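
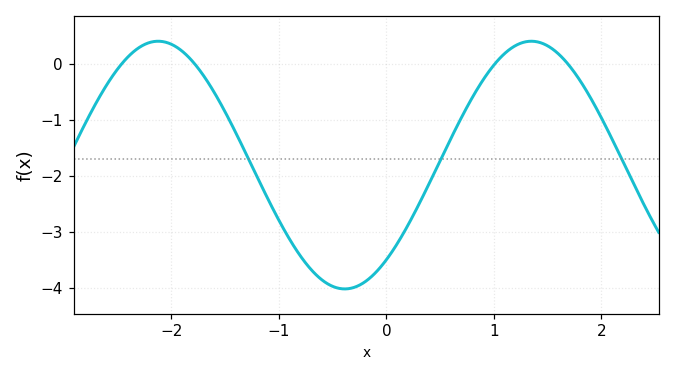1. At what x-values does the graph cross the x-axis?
-2.5, -1.8, 1, 1.7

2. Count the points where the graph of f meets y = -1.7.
3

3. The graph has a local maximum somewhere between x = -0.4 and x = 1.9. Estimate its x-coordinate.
1.3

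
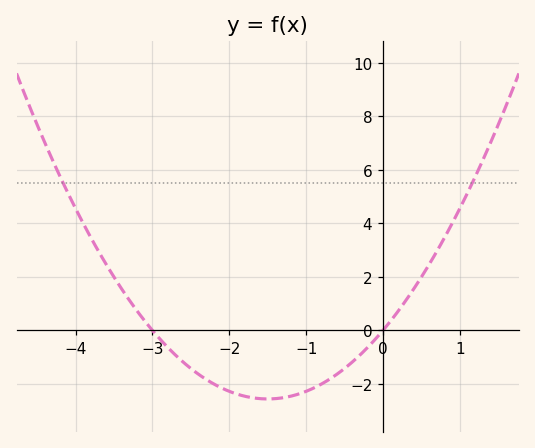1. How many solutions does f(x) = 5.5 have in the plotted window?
2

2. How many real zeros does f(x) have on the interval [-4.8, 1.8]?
2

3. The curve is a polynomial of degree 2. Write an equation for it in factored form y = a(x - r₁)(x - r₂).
y = 1.14(x + 3)(x - 0)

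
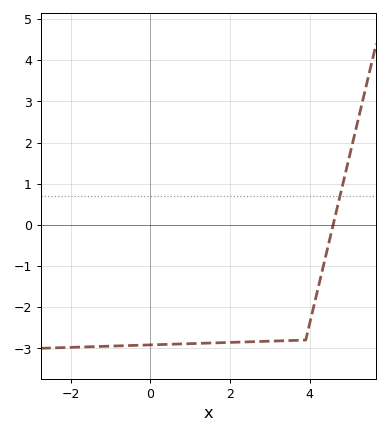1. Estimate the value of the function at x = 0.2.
-2.9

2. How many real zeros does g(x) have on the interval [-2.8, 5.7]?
1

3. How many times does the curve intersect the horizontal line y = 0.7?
1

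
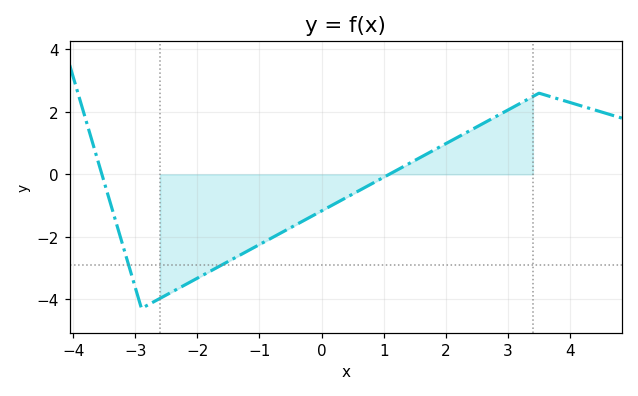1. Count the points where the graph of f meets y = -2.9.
2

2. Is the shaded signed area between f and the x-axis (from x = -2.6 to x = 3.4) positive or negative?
negative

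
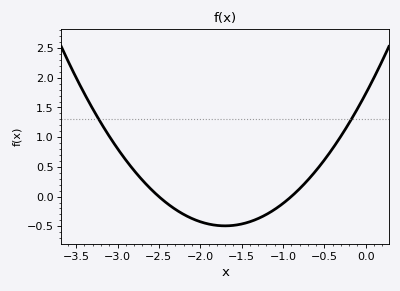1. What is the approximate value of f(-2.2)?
-0.3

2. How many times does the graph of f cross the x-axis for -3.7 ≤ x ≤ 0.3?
2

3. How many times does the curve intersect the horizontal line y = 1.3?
2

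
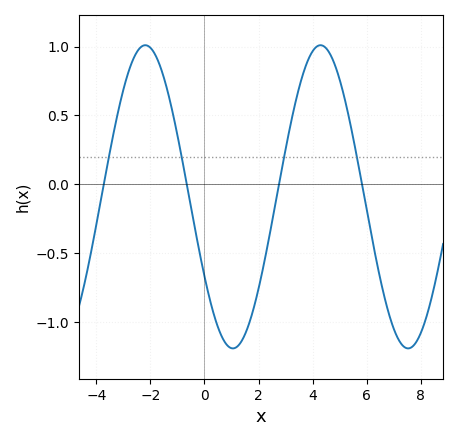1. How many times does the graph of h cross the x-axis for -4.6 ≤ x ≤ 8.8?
4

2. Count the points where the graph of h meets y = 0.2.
4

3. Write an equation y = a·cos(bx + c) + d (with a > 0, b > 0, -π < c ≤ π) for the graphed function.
y = 1.1cos(0.97x + 2.1) - 0.09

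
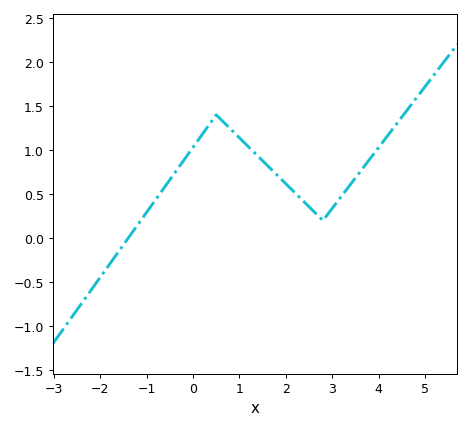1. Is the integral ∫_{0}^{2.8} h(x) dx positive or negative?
positive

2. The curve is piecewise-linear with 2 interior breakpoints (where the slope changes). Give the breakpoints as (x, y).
(0.5, 1.4); (2.8, 0.2)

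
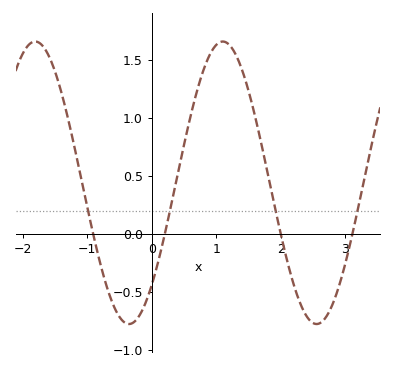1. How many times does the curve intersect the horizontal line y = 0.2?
4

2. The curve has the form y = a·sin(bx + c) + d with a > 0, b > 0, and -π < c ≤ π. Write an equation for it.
y = 1.22sin(2.2x - 0.81) + 0.44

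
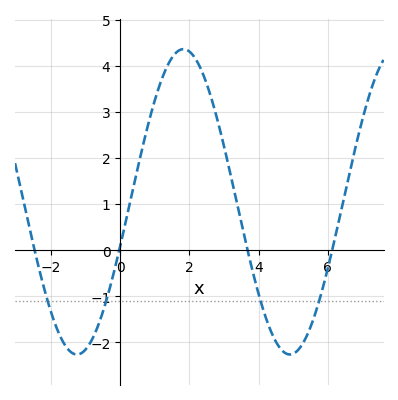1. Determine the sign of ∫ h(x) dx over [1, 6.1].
positive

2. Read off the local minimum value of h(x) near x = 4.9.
-2.26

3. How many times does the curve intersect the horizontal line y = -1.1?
4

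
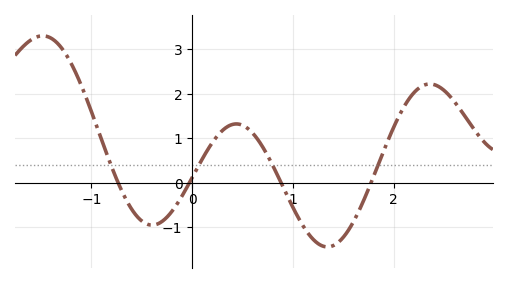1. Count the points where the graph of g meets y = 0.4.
4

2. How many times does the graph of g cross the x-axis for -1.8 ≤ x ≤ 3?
4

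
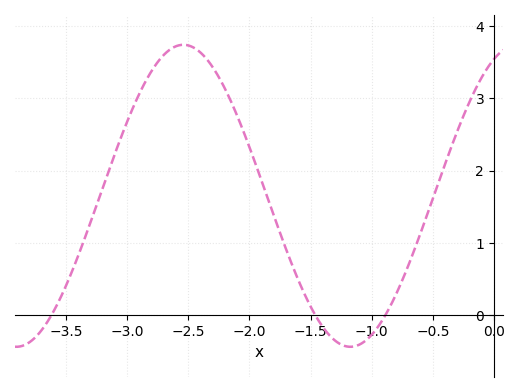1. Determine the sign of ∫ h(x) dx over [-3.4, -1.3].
positive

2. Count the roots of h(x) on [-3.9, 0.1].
3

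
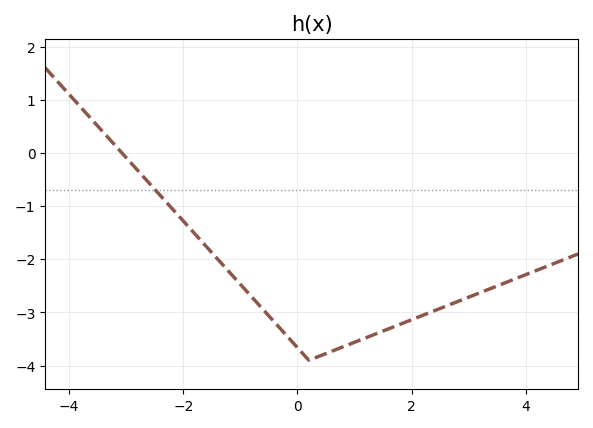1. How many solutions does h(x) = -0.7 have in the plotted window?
1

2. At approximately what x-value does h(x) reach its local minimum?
0.203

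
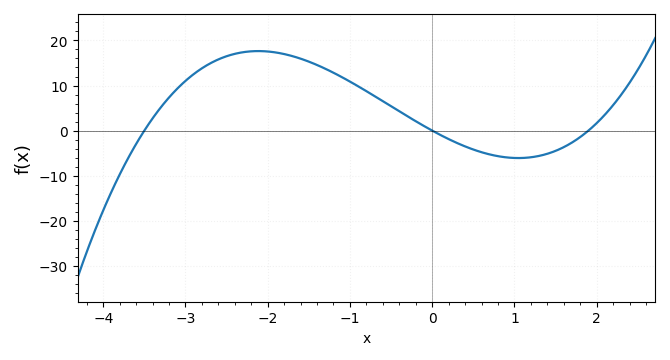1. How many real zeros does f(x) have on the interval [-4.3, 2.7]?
3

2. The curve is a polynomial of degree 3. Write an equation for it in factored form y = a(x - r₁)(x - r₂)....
y = 1.5(x + 3.5)(x - 0)(x - 1.9)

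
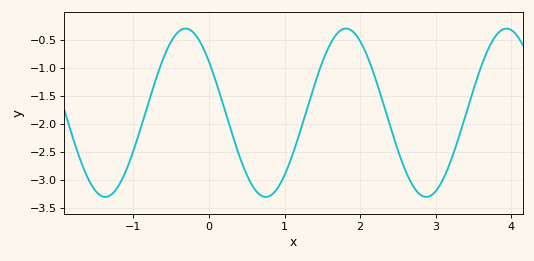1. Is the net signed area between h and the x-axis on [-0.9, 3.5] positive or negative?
negative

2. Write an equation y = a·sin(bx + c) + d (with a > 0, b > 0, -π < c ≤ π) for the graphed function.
y = 1.5sin(3x + 2.5) - 1.8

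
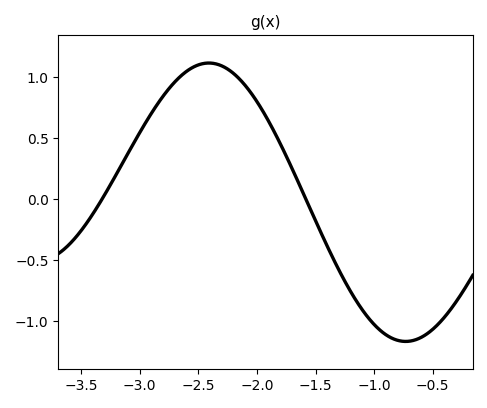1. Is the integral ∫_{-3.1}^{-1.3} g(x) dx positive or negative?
positive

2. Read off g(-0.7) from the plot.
-1.17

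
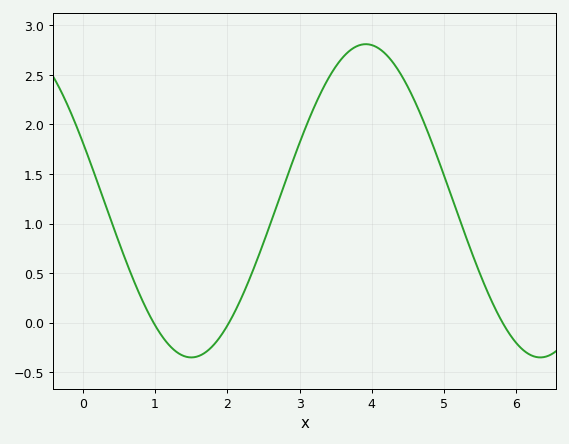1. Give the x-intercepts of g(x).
1, 2, 5.8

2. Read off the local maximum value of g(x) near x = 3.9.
2.8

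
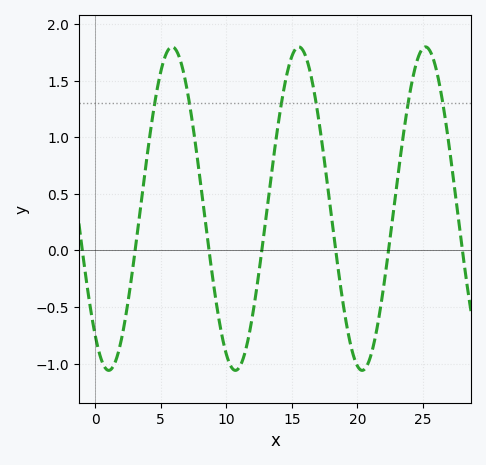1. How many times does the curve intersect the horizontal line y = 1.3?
6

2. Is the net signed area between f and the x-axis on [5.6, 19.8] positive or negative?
positive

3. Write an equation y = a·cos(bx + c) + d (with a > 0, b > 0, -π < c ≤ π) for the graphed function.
y = 1.43cos(0.65x + 2.5) + 0.37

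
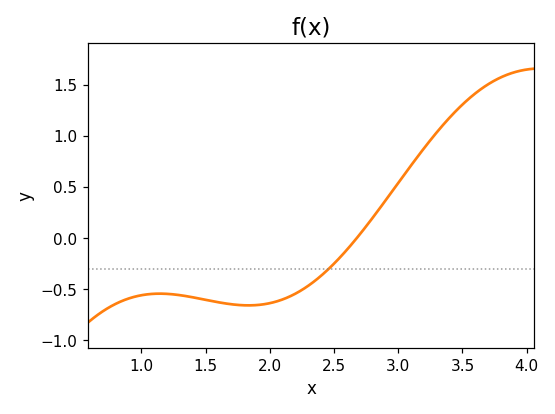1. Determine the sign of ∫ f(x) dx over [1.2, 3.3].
negative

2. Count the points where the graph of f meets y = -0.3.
1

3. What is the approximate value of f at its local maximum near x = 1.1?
-0.55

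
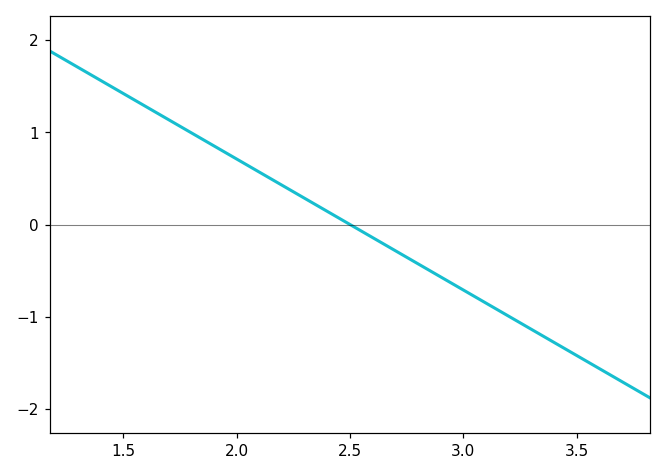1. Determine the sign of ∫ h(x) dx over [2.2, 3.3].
negative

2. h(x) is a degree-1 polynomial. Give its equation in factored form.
y = -1.42(x - 2.5)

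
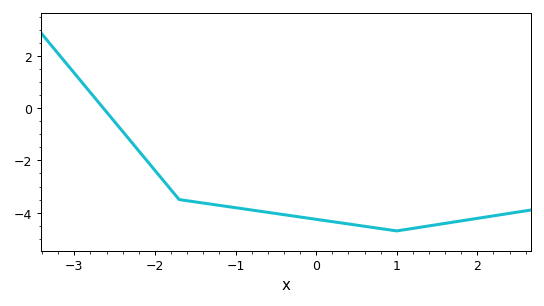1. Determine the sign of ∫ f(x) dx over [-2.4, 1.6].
negative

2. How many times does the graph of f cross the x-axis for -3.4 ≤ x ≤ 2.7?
1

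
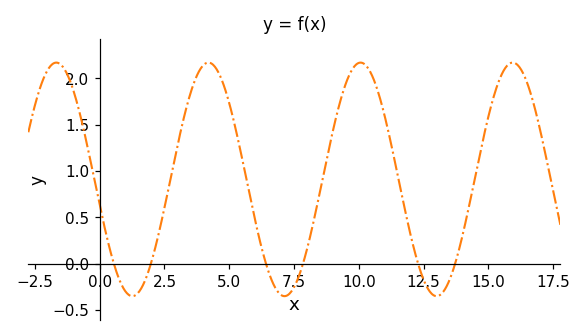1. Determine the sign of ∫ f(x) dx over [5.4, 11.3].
positive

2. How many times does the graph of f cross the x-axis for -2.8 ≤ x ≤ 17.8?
6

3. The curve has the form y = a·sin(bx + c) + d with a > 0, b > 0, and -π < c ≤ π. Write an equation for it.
y = 1.26sin(1.07x - 2.92) + 0.91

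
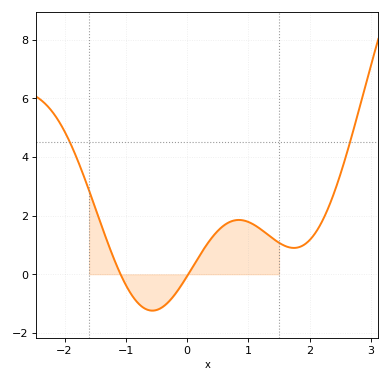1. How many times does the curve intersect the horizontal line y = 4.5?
2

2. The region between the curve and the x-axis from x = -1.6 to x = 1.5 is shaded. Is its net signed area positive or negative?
positive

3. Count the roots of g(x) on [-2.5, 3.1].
2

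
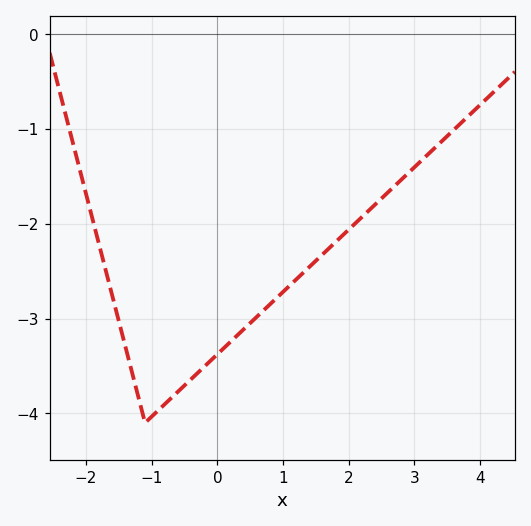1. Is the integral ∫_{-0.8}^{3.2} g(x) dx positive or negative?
negative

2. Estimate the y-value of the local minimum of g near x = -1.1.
-4.1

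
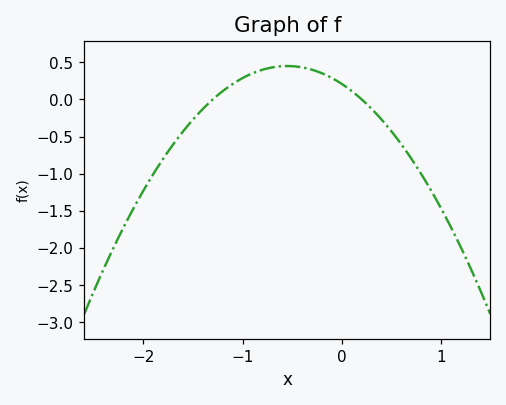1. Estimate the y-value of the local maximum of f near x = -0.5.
0.45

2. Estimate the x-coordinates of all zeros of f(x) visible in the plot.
-1.3, 0.2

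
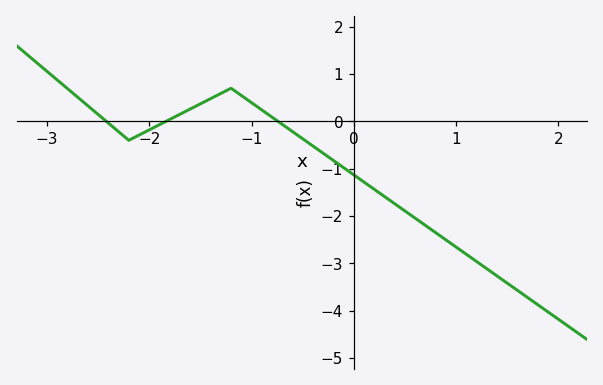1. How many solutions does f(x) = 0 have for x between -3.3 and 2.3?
3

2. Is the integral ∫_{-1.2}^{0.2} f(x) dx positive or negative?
negative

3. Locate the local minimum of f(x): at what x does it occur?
-2.2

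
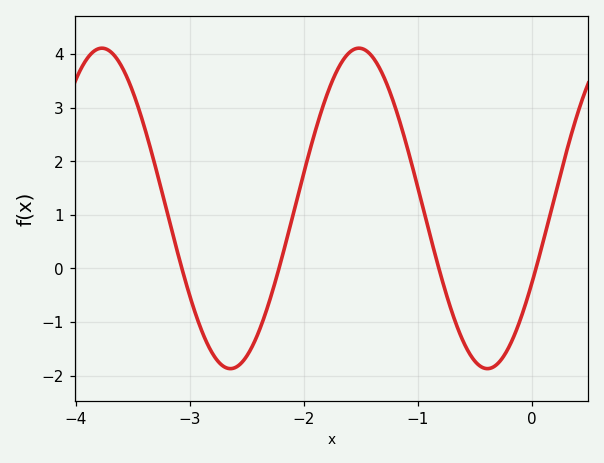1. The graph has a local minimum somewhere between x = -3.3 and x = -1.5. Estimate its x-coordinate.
-2.6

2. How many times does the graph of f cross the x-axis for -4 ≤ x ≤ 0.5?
4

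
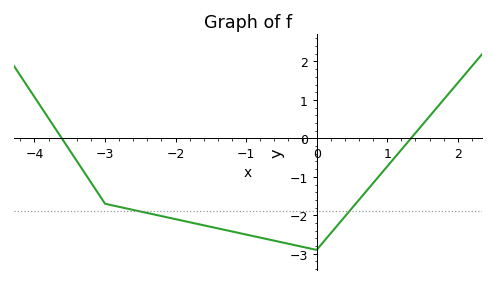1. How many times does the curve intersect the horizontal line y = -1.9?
2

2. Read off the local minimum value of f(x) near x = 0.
-2.9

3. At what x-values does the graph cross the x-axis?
-3.6, 1.3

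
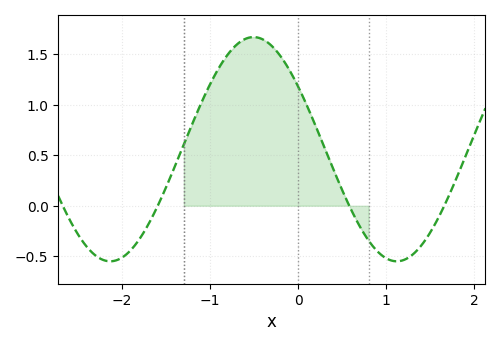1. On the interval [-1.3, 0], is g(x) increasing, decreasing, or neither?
neither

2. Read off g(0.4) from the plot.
0.359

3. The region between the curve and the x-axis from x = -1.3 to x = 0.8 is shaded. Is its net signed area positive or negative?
positive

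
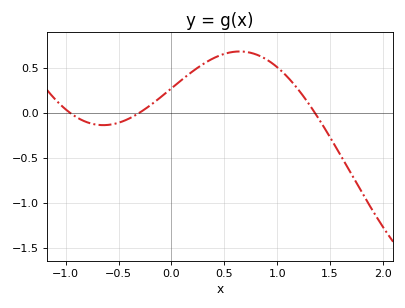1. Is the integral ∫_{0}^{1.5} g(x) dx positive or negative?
positive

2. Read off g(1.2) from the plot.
0.25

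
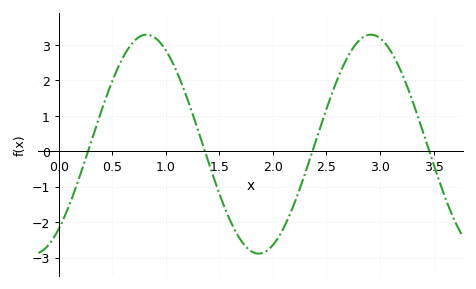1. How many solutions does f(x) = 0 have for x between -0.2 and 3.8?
4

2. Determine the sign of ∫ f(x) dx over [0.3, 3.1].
positive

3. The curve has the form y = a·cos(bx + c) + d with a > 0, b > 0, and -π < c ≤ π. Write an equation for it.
y = 3.09cos(3x - 2.46) + 0.2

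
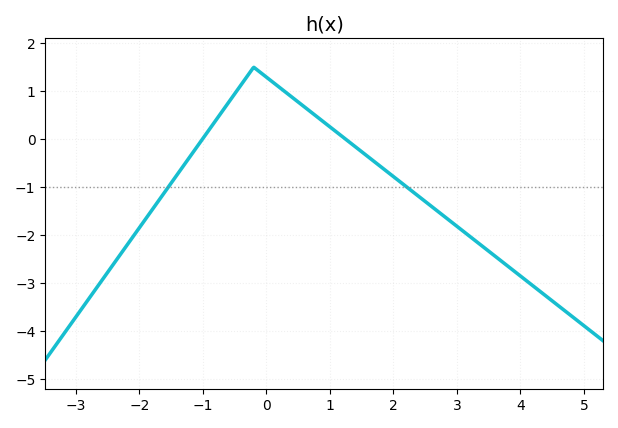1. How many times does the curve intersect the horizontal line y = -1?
2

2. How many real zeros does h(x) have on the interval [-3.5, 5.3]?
2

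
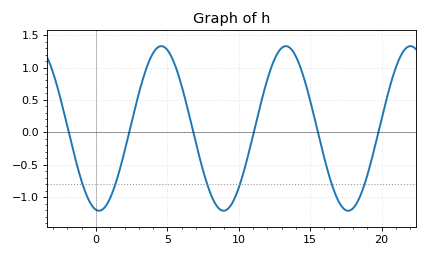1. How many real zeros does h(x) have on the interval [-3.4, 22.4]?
6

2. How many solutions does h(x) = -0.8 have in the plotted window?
6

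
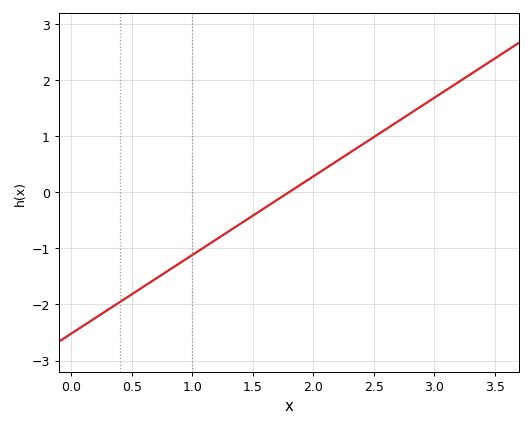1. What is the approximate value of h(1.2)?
-0.84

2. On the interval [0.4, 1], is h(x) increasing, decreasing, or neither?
increasing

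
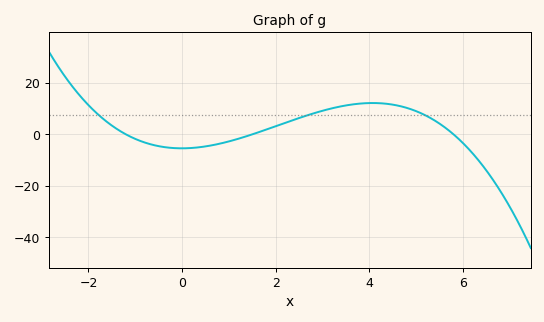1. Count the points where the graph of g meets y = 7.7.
3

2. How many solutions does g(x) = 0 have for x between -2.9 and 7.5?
3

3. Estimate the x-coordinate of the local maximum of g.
4.07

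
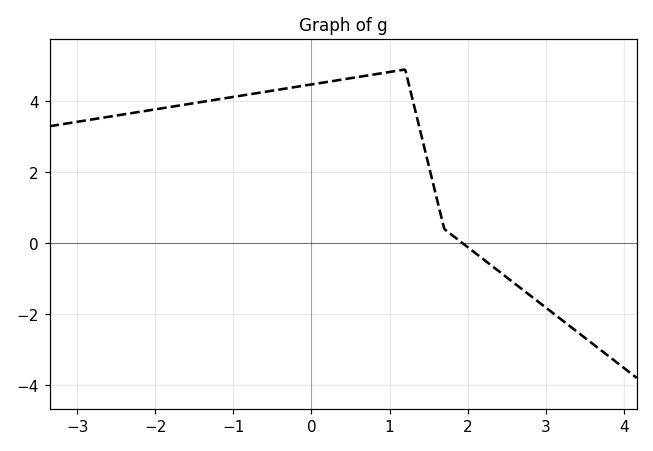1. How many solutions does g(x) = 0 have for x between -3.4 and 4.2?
1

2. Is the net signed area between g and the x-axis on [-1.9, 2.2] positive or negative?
positive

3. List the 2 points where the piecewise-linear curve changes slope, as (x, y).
(1.2, 4.9); (1.7, 0.4)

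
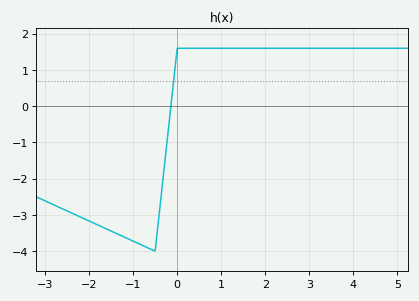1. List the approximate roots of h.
-0.143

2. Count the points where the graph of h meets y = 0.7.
1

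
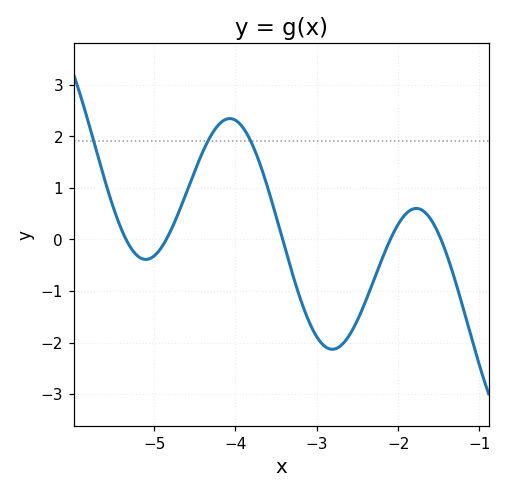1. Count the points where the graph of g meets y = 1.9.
3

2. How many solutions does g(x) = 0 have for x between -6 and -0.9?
5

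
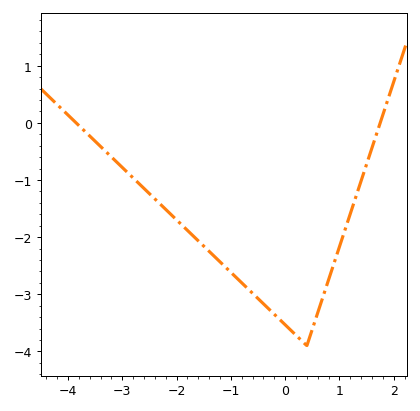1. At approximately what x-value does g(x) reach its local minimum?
0.4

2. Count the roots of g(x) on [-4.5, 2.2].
2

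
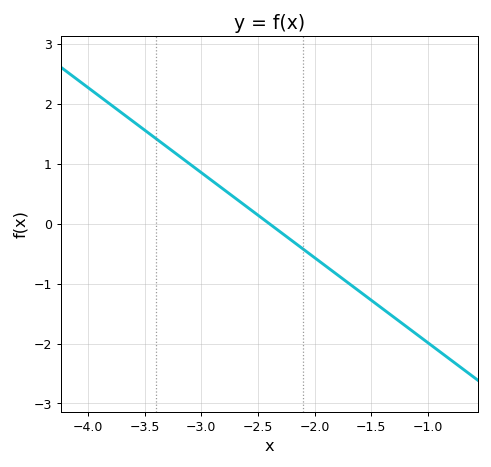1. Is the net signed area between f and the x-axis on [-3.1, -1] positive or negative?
negative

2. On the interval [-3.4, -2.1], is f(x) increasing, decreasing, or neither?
decreasing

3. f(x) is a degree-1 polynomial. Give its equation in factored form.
y = -1.42(x + 2.4)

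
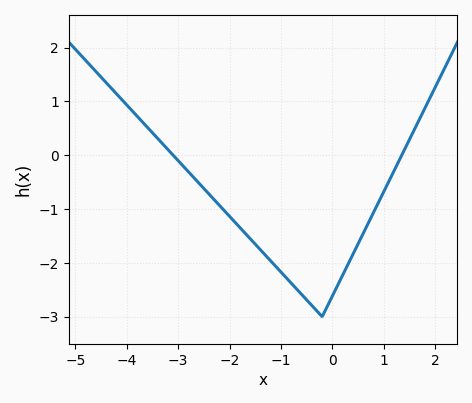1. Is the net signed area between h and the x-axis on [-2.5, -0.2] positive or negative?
negative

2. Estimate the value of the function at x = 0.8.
-1.1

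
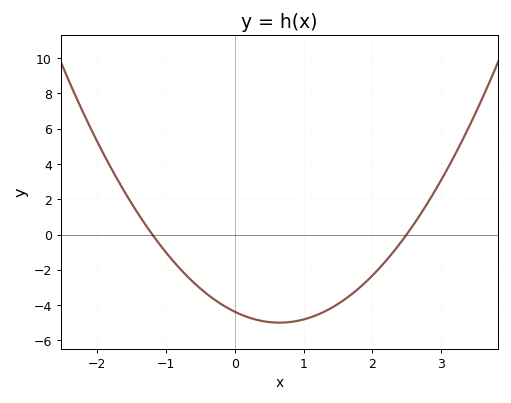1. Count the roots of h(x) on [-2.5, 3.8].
2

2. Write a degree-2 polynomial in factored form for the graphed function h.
y = 1.46(x + 1.2)(x - 2.5)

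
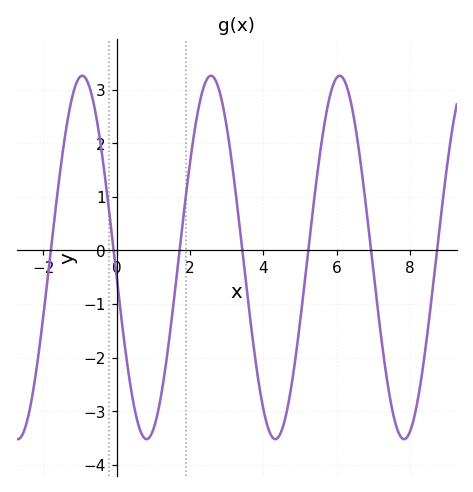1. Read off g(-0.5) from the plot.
2.26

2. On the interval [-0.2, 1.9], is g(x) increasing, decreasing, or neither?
neither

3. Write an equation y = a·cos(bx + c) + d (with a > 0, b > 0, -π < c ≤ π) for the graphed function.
y = 3.39cos(1.79x + 1.68) - 0.13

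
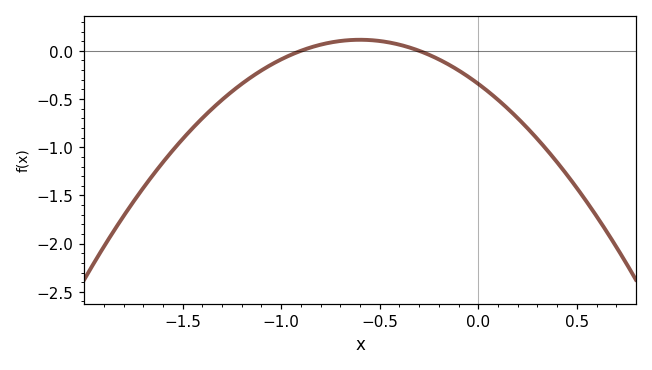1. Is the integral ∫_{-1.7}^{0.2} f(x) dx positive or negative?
negative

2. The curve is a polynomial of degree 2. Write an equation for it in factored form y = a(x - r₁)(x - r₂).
y = -1.27(x + 0.9)(x + 0.3)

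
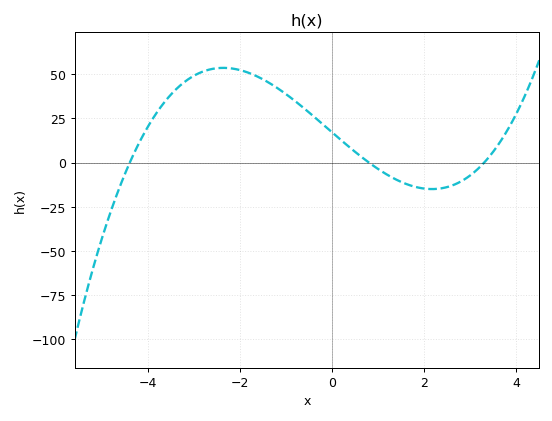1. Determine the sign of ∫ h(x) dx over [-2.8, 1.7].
positive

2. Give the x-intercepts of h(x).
-4.4, 0.8, 3.3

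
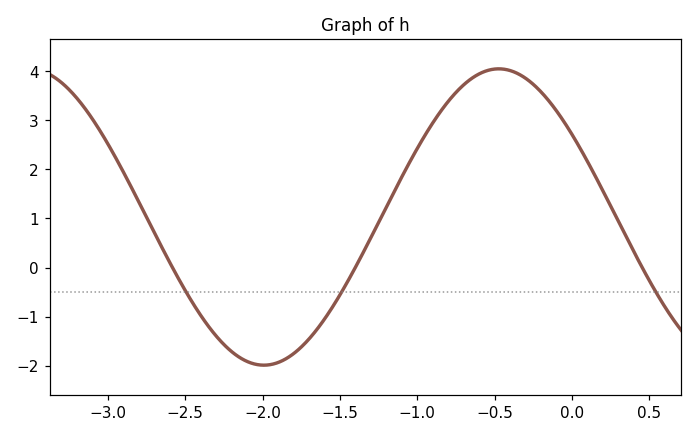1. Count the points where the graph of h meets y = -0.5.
3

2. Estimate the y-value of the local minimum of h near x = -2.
-2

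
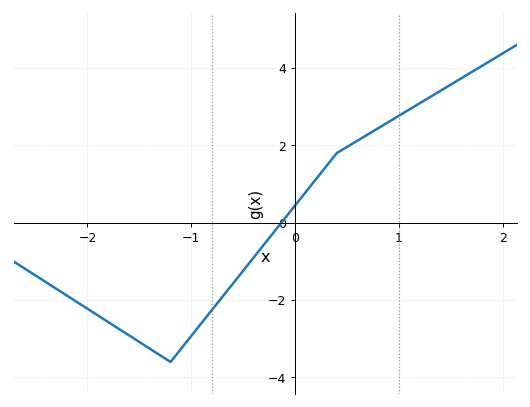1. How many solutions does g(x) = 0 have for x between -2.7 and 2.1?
1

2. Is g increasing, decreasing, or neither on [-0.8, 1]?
increasing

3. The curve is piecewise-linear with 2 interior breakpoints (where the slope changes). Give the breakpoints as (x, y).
(-1.2, -3.6); (0.4, 1.8)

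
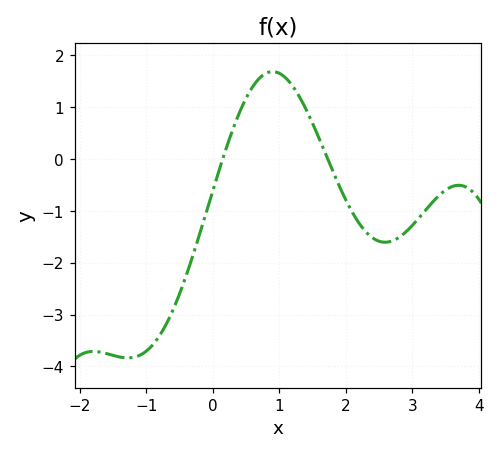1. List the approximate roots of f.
0.147, 1.73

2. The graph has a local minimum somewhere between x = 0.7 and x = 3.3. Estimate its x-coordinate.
2.59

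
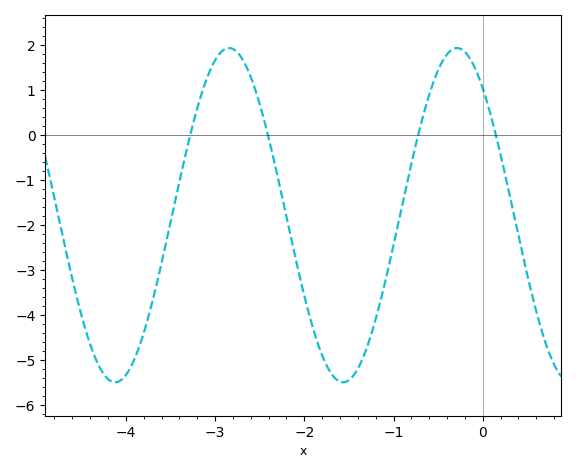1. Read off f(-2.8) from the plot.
1.9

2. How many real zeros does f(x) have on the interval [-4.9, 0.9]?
4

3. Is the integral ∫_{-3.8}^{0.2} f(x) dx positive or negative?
negative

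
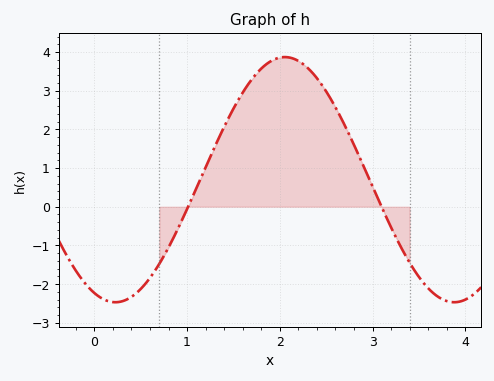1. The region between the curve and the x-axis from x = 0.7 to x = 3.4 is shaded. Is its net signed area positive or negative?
positive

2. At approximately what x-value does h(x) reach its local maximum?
2.1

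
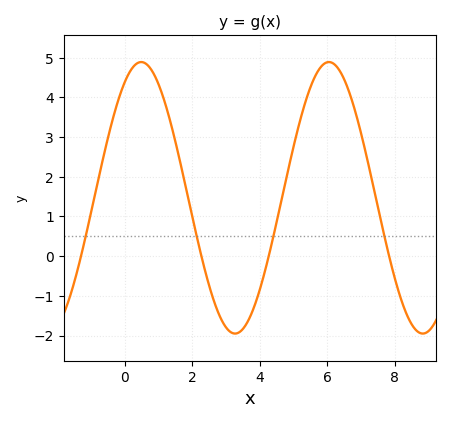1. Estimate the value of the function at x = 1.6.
2.52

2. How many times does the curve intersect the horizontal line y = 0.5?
4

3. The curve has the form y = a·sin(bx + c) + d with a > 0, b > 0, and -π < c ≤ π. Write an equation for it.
y = 3.42sin(1.13x + 1.02) + 1.47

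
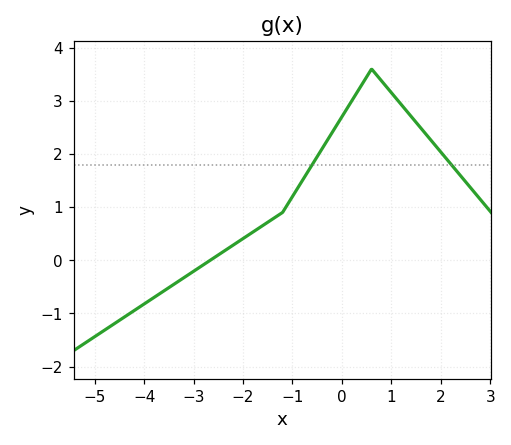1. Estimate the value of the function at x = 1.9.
2.15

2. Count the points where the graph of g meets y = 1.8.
2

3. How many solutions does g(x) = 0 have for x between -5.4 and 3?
1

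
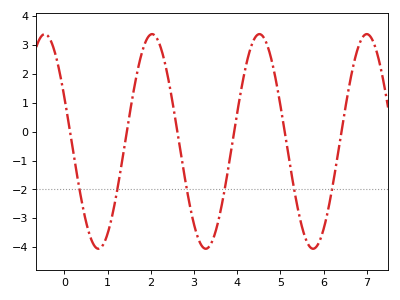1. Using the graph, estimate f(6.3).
-1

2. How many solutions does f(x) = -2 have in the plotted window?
6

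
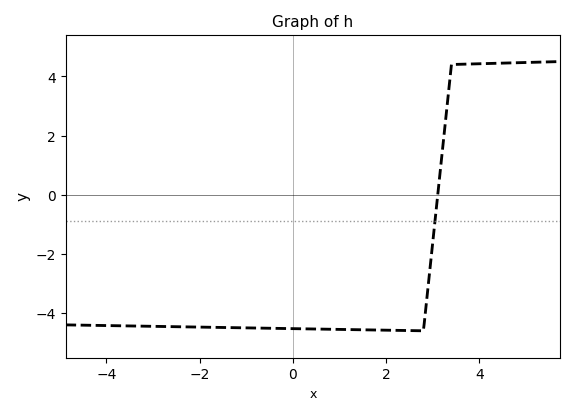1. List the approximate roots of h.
3.11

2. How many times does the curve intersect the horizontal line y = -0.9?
1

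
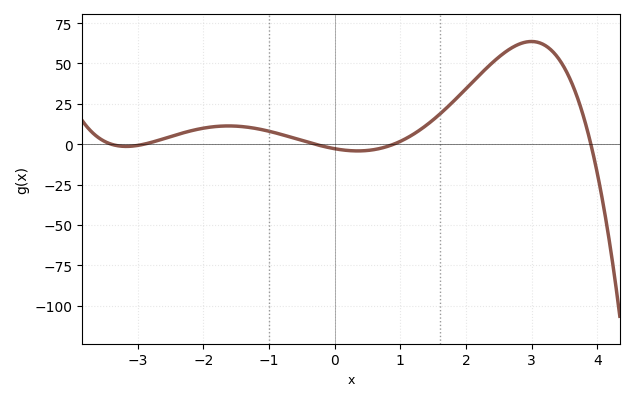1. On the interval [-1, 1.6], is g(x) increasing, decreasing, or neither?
neither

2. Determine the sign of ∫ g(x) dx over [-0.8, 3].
positive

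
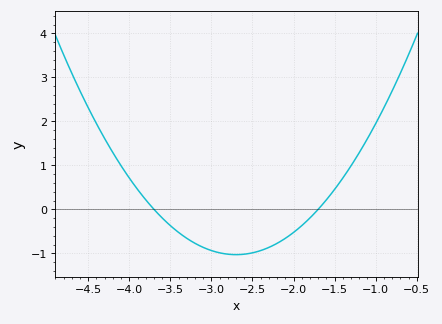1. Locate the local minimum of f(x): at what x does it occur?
-2.7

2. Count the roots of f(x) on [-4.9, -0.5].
2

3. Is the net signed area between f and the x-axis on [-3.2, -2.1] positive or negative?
negative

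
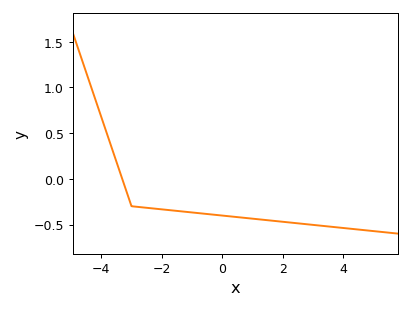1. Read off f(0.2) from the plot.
-0.4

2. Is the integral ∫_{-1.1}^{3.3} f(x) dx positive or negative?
negative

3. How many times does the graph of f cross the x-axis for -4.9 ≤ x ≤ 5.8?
1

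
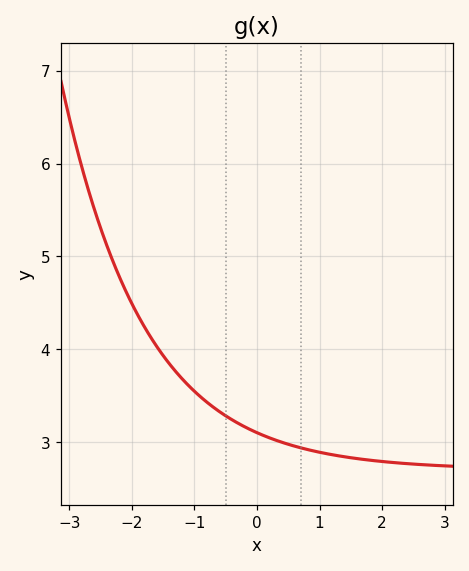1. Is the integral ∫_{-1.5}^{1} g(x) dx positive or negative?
positive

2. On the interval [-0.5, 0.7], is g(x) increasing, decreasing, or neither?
decreasing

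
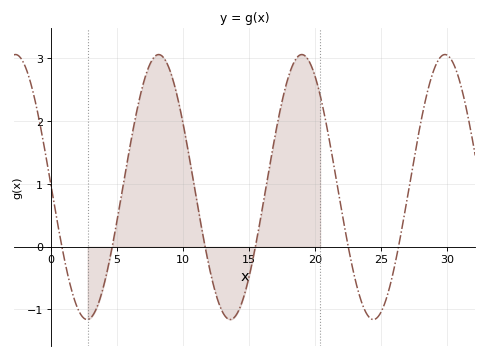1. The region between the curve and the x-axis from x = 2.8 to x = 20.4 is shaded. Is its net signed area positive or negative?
positive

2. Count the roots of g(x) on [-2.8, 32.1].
6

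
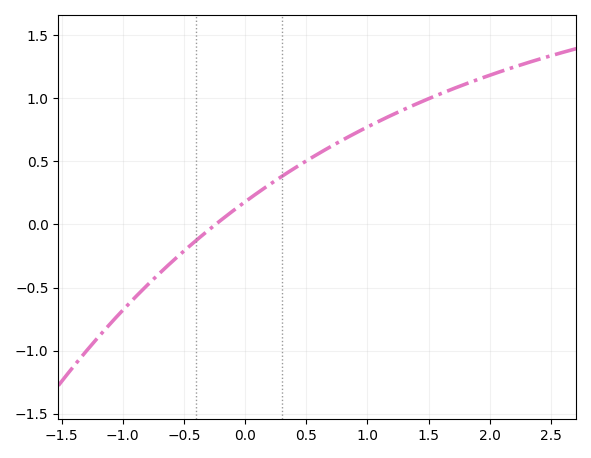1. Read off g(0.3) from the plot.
0.382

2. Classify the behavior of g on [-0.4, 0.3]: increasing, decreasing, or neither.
increasing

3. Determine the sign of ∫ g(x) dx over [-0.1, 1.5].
positive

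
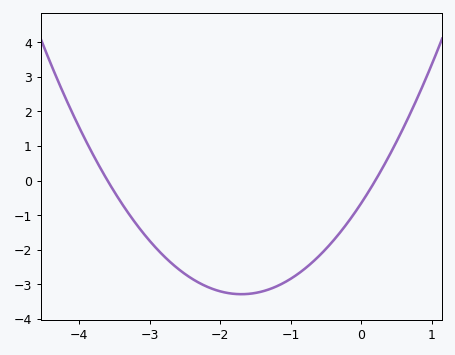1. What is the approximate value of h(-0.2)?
-1.24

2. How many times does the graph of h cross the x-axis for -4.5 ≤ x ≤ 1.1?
2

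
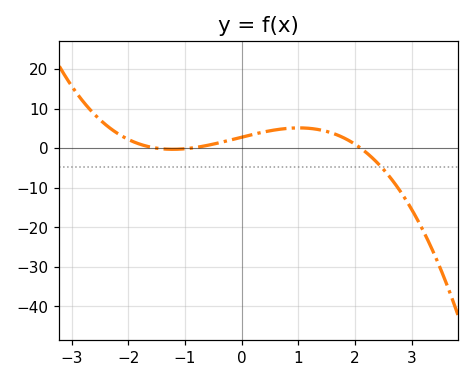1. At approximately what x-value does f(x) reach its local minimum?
-1.21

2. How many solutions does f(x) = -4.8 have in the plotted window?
1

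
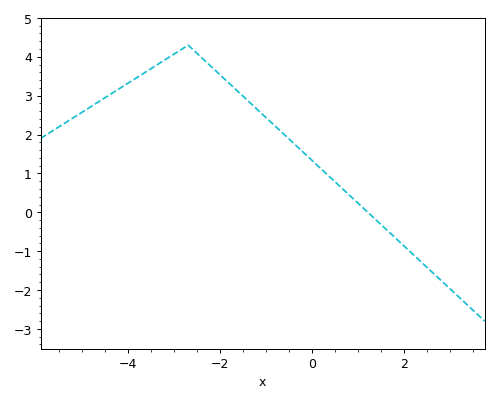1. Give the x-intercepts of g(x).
1.21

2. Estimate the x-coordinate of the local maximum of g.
-2.7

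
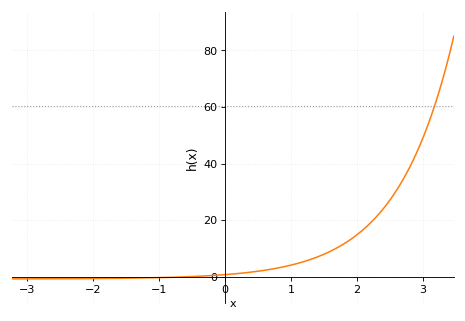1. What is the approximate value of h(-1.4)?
-0.476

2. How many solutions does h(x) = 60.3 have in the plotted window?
1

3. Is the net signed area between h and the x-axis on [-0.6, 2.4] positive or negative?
positive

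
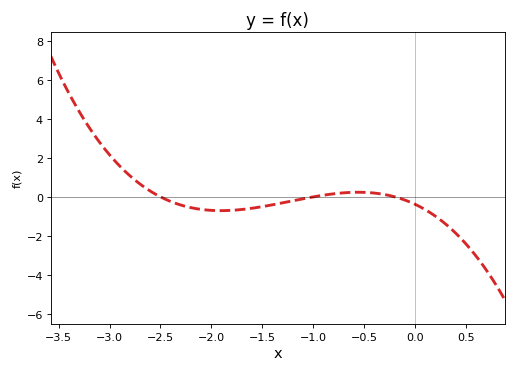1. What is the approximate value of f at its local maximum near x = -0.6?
0.237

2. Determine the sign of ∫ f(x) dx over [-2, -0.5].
negative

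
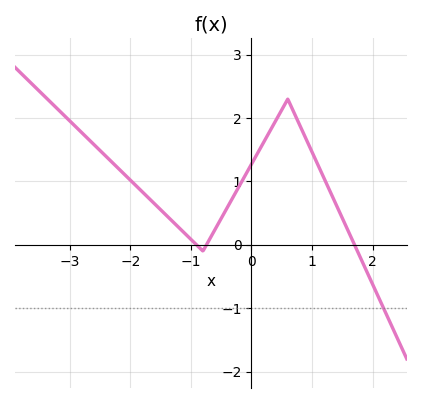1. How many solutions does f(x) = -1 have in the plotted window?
1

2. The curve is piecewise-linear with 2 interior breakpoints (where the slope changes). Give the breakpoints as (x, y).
(-0.8, -0.1); (0.6, 2.3)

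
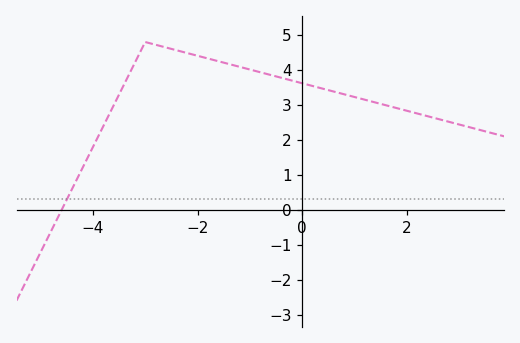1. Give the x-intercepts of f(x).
-4.6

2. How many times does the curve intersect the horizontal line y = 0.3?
1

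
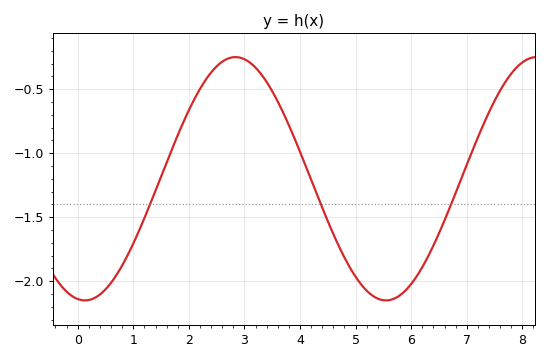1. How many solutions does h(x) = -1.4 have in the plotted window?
3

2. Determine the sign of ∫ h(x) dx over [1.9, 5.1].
negative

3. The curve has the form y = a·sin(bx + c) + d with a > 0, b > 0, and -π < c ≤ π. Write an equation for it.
y = 0.95sin(1.2x - 1.7) - 1.2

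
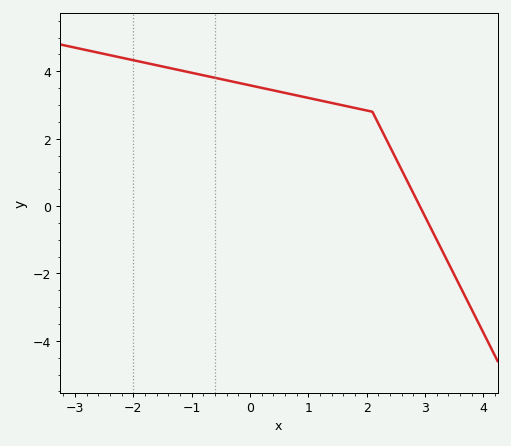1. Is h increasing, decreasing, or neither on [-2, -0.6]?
decreasing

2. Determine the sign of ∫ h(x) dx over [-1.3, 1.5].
positive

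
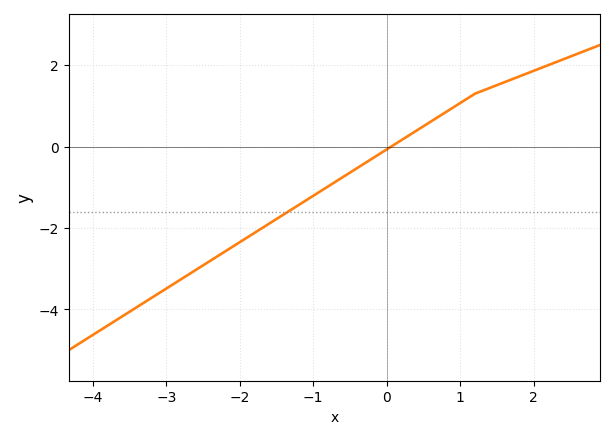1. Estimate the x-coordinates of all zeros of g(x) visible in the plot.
0.059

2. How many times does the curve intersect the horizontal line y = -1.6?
1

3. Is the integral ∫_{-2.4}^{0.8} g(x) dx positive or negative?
negative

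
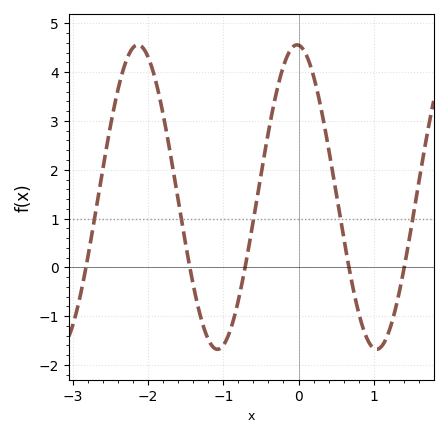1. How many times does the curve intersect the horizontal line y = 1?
5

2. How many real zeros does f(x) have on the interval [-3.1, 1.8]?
5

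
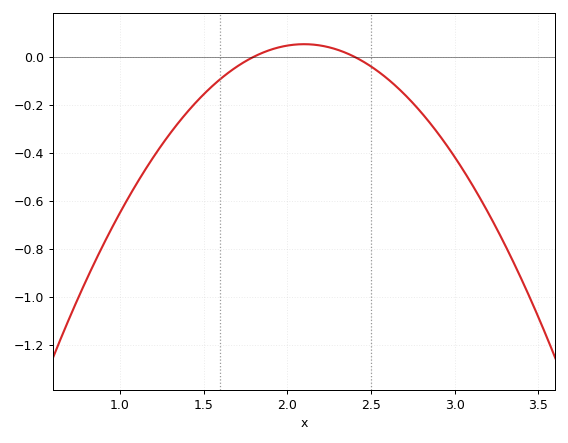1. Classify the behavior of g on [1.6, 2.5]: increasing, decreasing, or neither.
neither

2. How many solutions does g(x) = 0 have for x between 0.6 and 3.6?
2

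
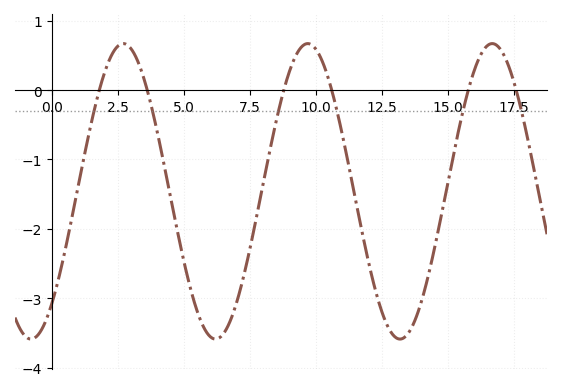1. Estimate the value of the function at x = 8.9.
0.15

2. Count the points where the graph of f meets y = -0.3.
6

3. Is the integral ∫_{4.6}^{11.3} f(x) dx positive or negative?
negative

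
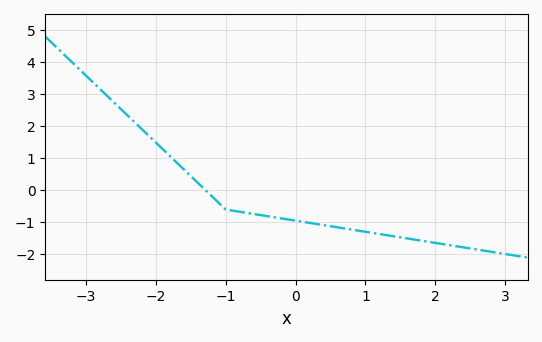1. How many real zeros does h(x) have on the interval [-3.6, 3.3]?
1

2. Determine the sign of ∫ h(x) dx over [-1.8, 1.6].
negative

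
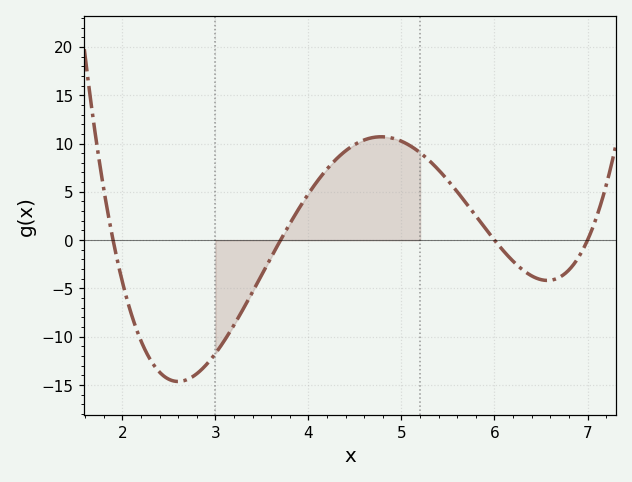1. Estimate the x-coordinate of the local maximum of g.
4.8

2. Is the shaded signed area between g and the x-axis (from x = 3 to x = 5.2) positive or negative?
positive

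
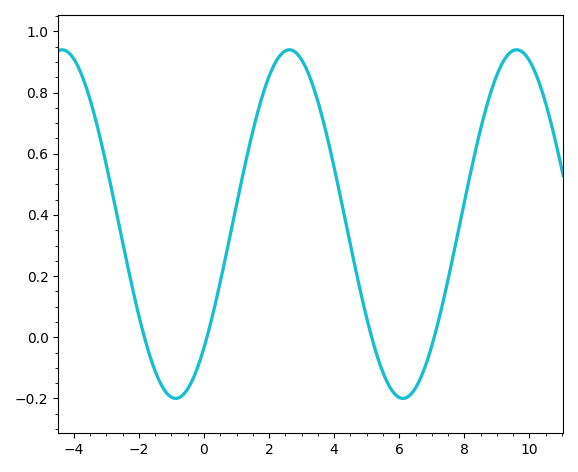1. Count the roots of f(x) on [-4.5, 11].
4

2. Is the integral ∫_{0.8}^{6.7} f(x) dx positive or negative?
positive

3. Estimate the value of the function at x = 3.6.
0.733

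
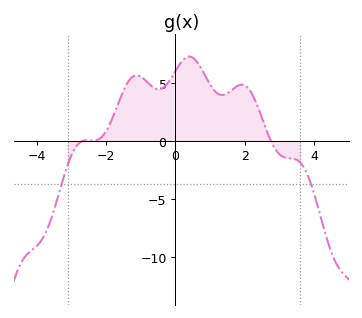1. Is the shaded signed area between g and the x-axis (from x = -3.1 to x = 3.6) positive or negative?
positive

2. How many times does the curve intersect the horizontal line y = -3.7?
2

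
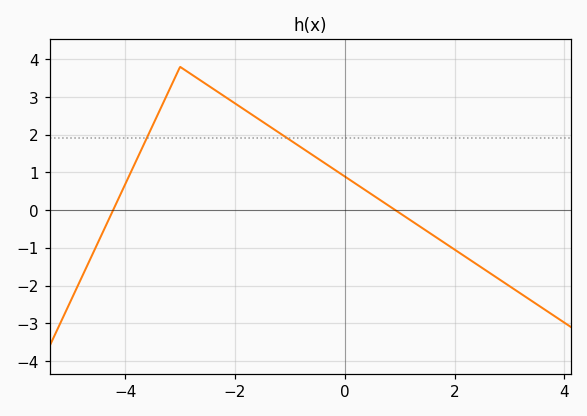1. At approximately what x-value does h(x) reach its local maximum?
-3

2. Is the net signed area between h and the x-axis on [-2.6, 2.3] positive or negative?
positive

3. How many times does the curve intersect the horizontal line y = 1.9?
2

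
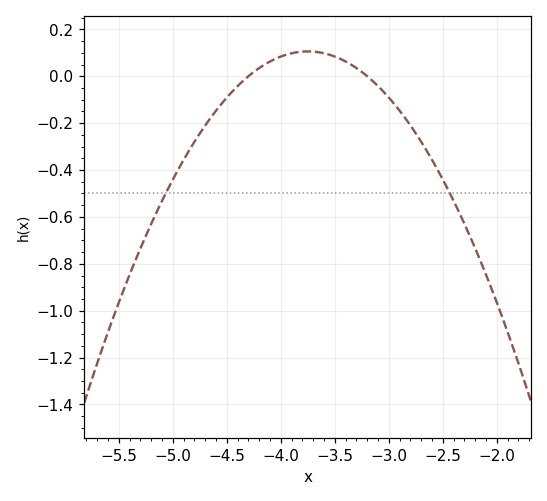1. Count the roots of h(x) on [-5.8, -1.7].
2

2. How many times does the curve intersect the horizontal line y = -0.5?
2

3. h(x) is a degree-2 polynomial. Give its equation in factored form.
y = -0.35(x + 4.3)(x + 3.2)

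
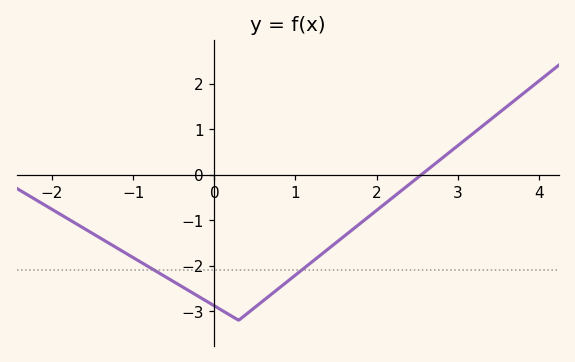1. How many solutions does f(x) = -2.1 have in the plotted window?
2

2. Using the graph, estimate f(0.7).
-2.63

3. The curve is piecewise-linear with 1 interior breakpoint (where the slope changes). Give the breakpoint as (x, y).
(0.3, -3.2)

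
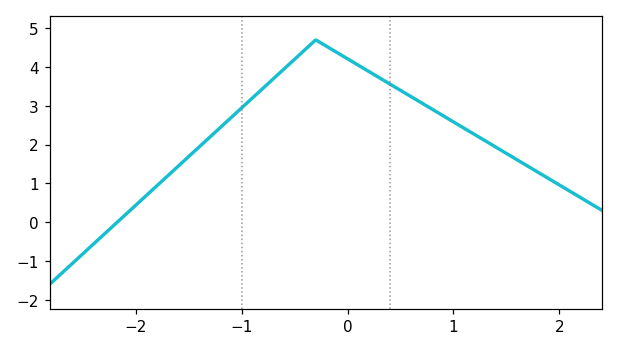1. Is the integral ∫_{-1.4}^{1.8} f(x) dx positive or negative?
positive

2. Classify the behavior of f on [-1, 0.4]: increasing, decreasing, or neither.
neither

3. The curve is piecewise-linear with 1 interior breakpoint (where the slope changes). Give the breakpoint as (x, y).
(-0.3, 4.7)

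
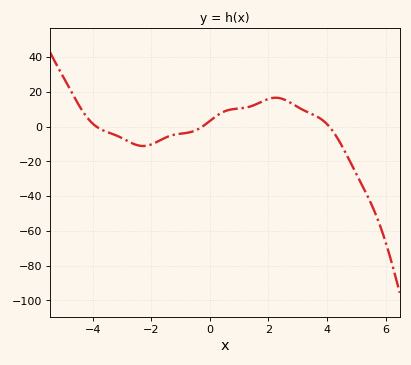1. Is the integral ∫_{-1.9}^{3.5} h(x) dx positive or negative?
positive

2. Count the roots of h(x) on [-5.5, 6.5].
3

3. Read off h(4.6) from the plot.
-14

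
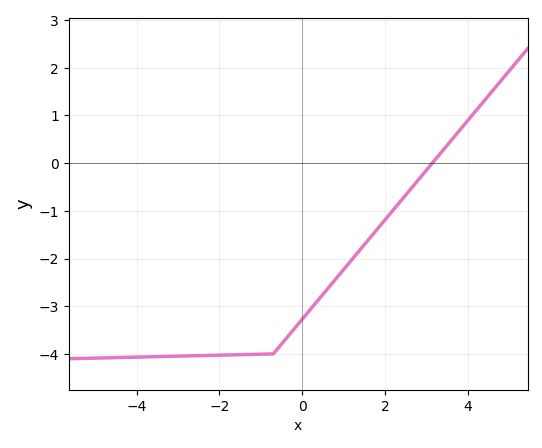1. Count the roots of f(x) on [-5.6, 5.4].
1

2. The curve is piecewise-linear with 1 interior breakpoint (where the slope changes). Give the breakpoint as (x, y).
(-0.7, -4)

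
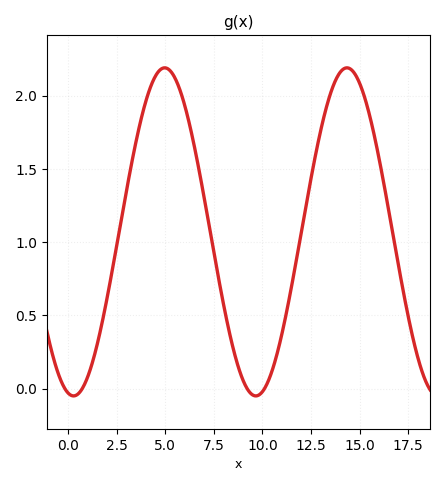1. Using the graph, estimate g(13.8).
2.11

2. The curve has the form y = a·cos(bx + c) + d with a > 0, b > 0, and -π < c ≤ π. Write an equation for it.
y = 1.12cos(0.67x + 2.95) + 1.07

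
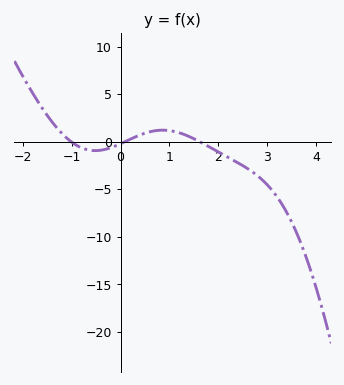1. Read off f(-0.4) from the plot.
-0.887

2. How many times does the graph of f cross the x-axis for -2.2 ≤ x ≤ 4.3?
3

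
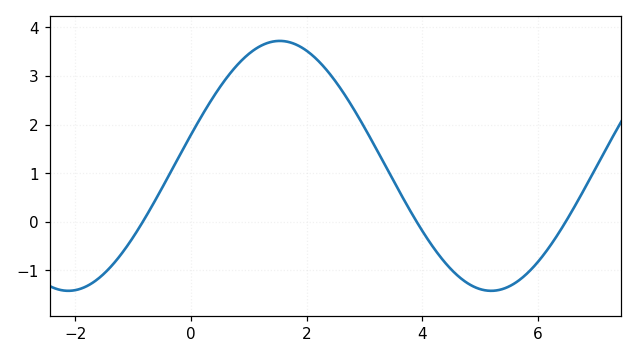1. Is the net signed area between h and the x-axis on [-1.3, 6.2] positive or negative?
positive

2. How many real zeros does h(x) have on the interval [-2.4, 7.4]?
3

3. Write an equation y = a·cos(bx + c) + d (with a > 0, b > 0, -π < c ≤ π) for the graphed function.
y = 2.57cos(0.86x - 1.32) + 1.15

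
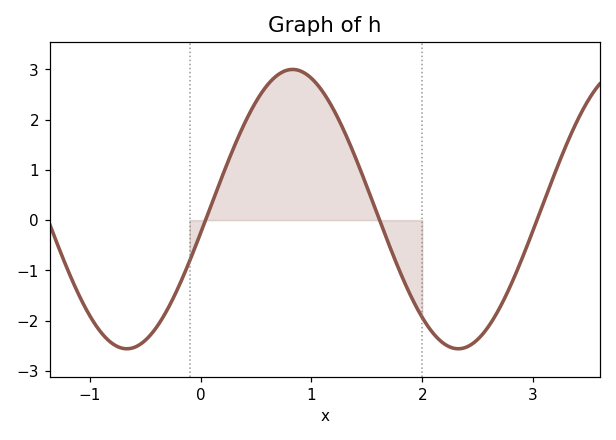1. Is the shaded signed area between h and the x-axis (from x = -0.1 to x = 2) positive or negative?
positive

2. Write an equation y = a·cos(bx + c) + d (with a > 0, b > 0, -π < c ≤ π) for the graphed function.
y = 2.78cos(2.1x - 1.7) + 0.22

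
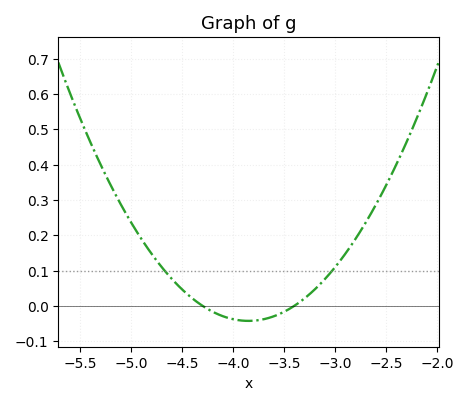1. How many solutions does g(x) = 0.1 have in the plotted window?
2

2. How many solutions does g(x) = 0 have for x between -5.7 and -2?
2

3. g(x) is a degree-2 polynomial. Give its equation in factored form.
y = 0.21(x + 4.3)(x + 3.4)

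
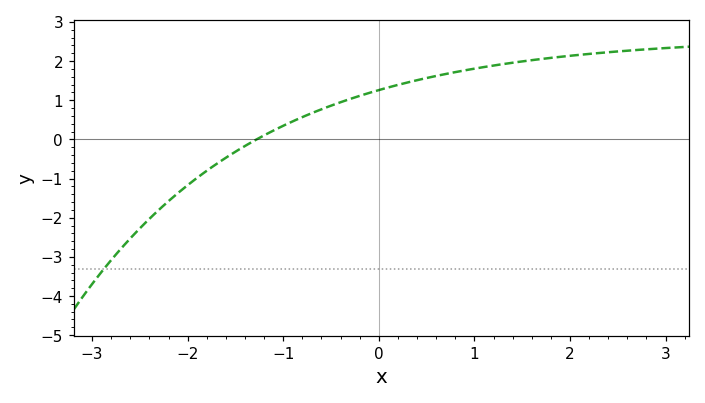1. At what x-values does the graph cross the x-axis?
-1.3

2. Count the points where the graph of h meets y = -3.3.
1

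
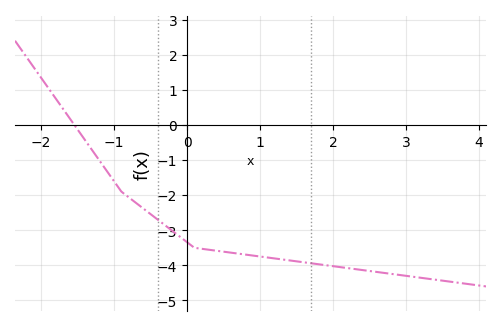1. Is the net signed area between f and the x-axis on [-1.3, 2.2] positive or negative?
negative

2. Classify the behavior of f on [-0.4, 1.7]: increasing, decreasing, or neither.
decreasing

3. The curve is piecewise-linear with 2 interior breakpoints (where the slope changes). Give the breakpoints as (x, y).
(-0.9, -1.9); (0.1, -3.5)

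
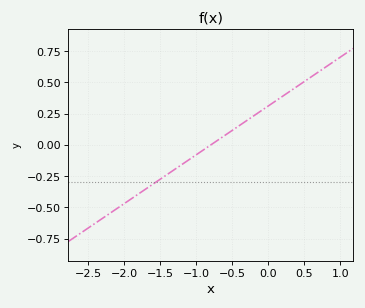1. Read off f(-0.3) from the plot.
0.195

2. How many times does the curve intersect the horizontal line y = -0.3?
1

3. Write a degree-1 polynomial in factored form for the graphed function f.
y = 0.39(x + 0.8)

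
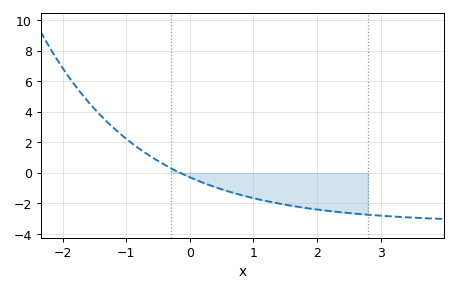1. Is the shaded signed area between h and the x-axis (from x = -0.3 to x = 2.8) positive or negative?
negative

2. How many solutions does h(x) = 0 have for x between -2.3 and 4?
1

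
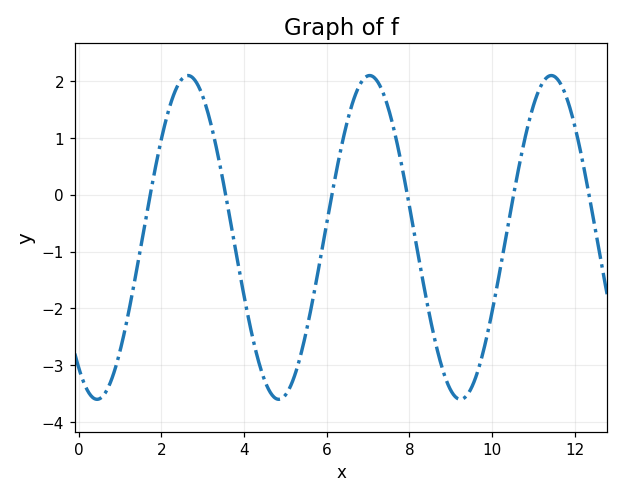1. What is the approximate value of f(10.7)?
0.7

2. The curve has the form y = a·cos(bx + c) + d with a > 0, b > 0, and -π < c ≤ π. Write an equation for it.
y = 2.85cos(1.4x + 2.5) - 0.75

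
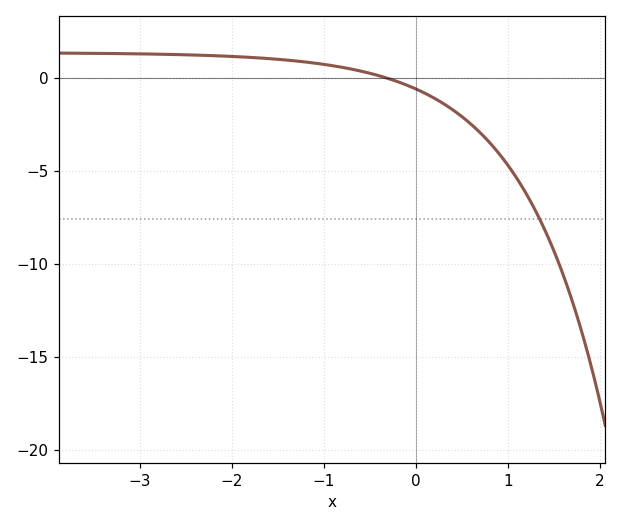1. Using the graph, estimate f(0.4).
-1.71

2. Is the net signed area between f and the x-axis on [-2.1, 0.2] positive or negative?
positive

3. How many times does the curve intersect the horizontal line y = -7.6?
1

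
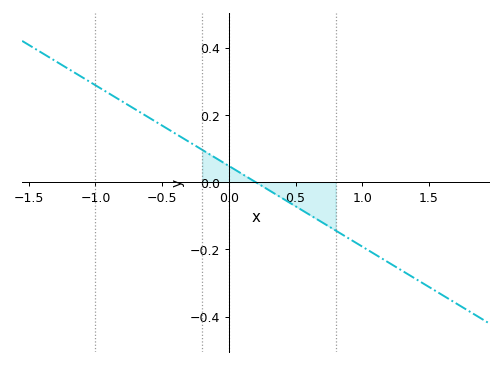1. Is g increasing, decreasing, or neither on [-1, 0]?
decreasing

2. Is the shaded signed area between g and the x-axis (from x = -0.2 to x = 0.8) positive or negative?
negative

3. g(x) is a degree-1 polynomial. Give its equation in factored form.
y = -0.24(x - 0.2)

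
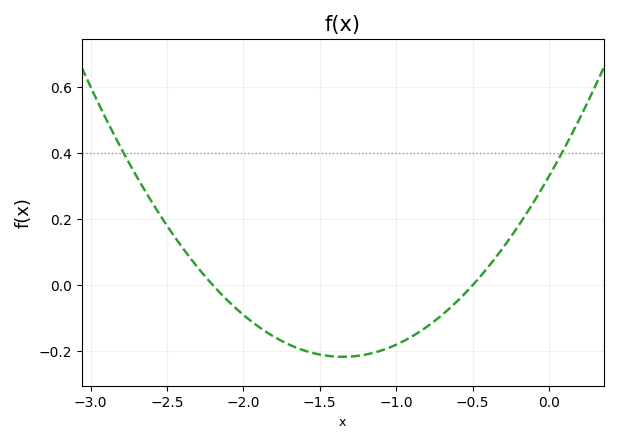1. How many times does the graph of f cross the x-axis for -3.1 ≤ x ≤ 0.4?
2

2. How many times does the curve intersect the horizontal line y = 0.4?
2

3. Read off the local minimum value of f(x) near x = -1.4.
-0.217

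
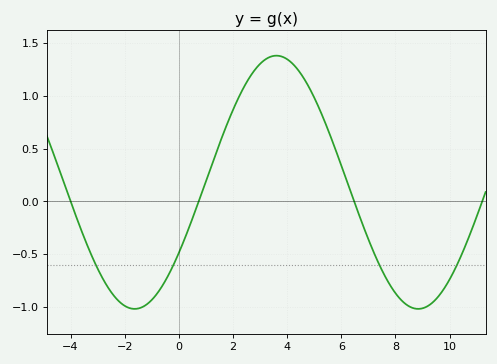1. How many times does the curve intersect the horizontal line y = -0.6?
4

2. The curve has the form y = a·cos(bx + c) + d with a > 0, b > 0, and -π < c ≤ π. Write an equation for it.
y = 1.2cos(0.6x - 2.16) + 0.18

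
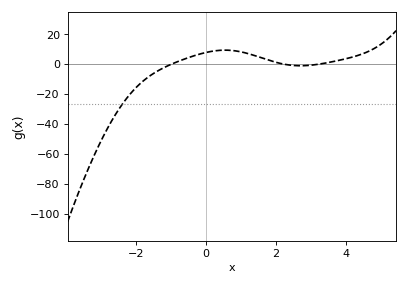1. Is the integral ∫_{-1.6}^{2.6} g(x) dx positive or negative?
positive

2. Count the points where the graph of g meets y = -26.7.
1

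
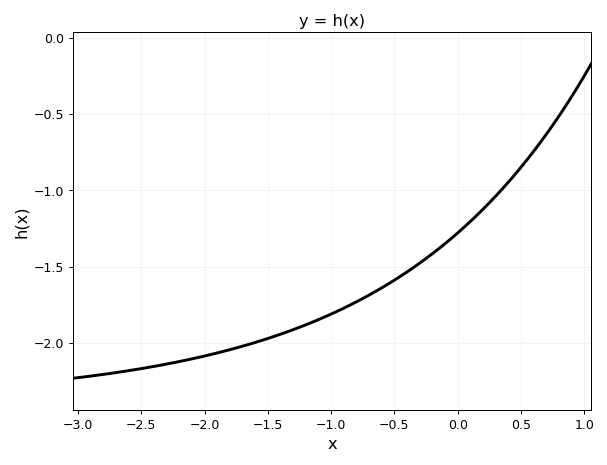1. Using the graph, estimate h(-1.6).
-2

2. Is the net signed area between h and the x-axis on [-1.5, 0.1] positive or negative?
negative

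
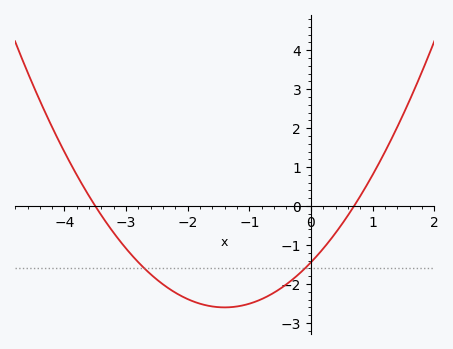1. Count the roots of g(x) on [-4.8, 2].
2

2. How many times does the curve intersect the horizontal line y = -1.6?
2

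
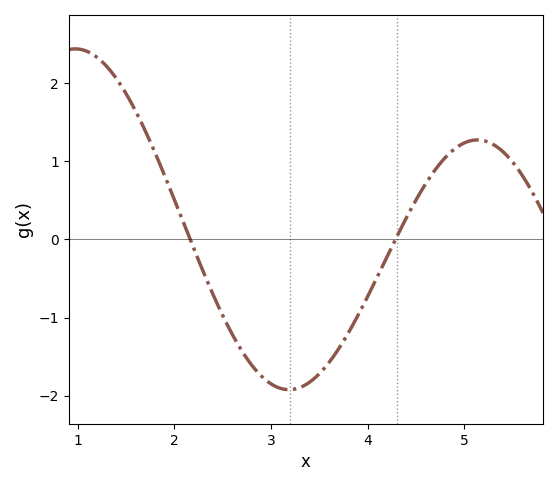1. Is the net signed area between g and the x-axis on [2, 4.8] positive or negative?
negative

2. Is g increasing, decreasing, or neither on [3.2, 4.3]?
increasing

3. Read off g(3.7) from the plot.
-1.4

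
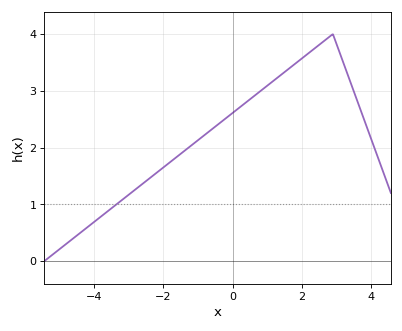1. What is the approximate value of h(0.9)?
3.04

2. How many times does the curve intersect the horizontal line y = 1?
1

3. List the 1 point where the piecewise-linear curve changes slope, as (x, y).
(2.9, 4)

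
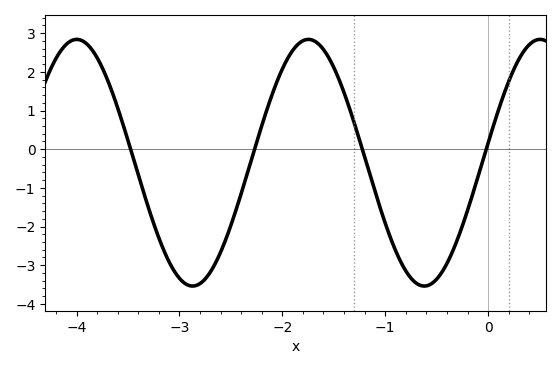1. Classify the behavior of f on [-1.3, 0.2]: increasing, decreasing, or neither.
neither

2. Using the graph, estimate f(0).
0.158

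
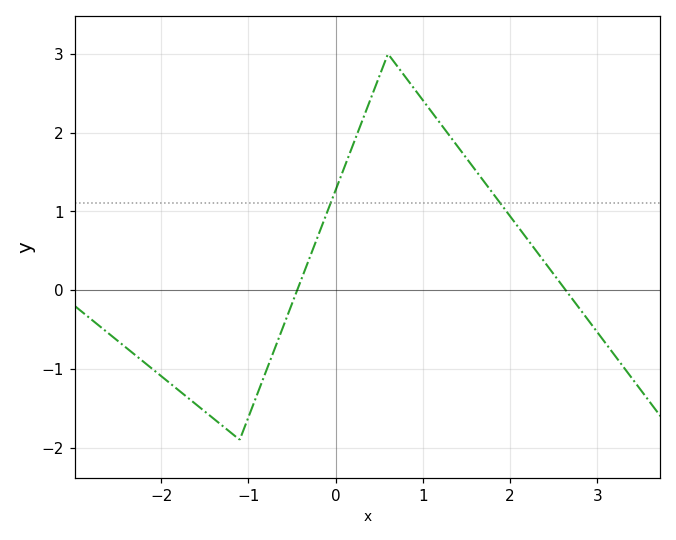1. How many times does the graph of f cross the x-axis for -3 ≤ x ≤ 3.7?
2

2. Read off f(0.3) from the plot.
2.1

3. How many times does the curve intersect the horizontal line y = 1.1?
2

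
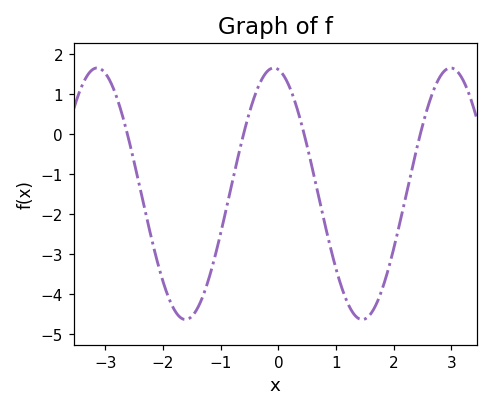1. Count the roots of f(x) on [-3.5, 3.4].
4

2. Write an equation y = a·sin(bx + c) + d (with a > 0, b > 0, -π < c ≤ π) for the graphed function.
y = 3.15sin(2x + 1.7) - 1.49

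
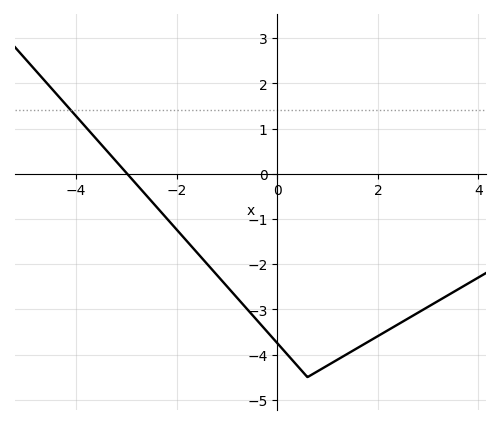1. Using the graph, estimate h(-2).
-1.24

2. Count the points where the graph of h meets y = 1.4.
1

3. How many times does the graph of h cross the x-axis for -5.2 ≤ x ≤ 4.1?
1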